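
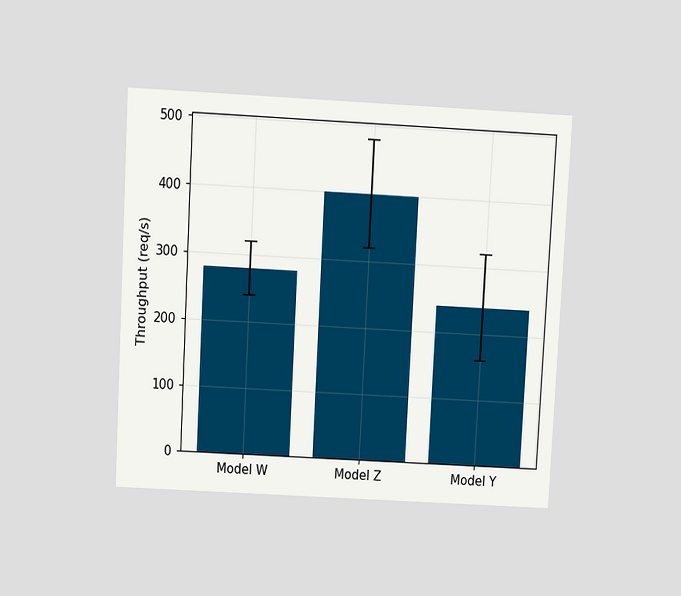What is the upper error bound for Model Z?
The chart is tilted about 3° clockwise and viewed slightly from above. The Model Z bar's upper whisker reaches 480req/s.

480req/s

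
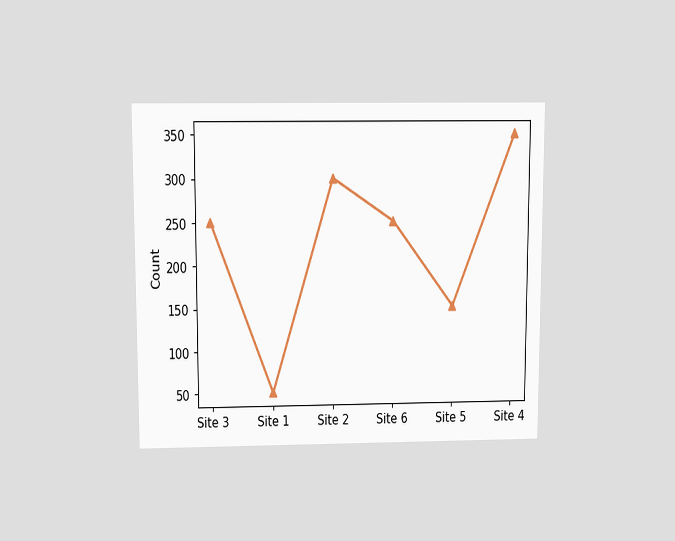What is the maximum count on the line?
350

The chart is viewed slightly from above. The highest point is at Site 4, and reading across to the y-axis gives 350.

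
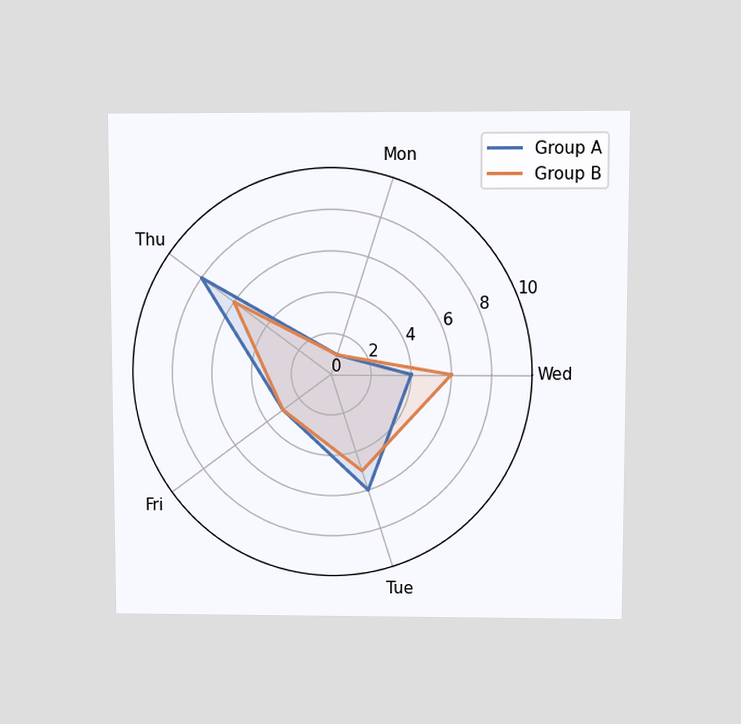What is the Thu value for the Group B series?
6

The chart is viewed at a slight angle. On the Thu axis, Group B reaches 6.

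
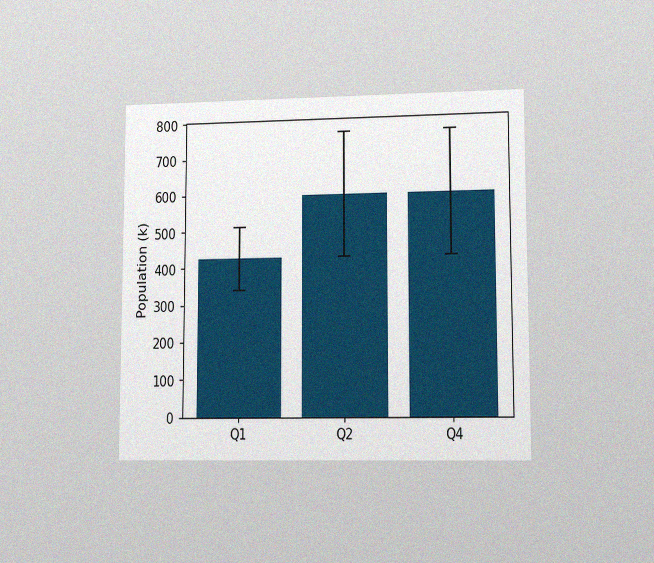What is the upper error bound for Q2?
765k

The chart is viewed at a slight angle, with some photo noise. The Q2 bar's upper whisker reaches 765k.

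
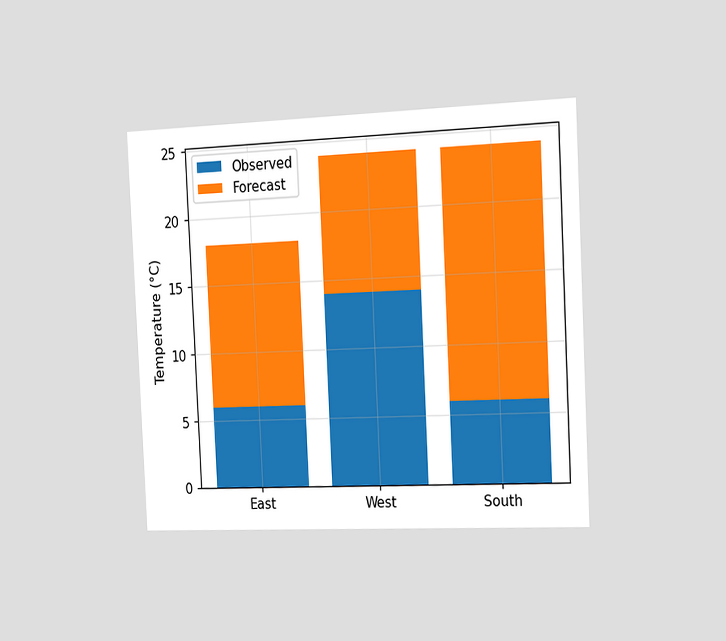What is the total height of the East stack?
18°C

The chart is tilted about 3° counter-clockwise and viewed slightly from the right. The East stack's top reaches 18°C on the y-axis.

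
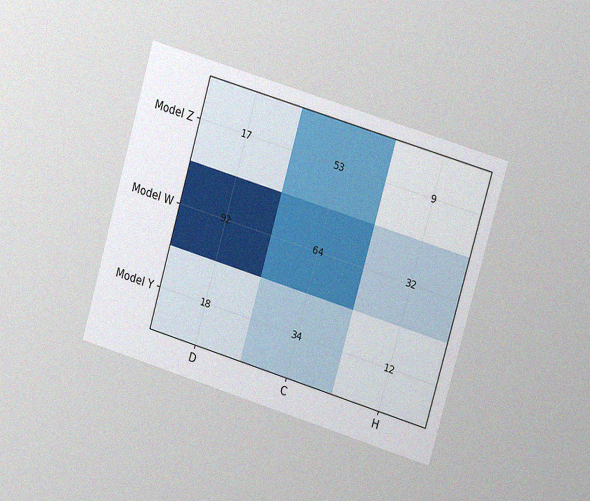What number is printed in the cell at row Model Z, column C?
53

The chart is tilted about 16° clockwise and viewed slightly from the right, with some photo noise. The (Model Z, C) cell reads 53.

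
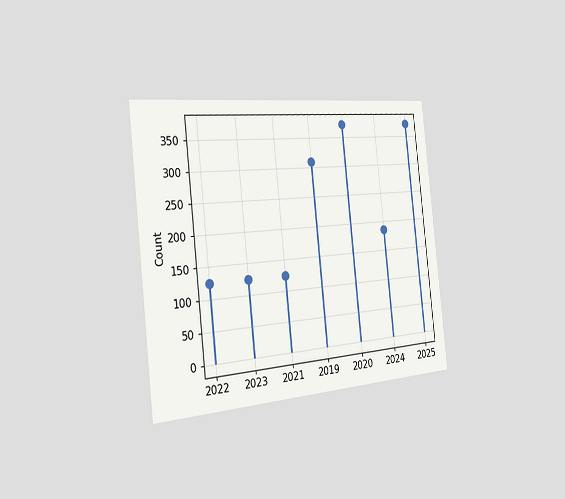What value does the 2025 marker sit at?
The chart is tilted about 6° counter-clockwise and viewed slightly from the left. The 2025 marker sits at 372.

372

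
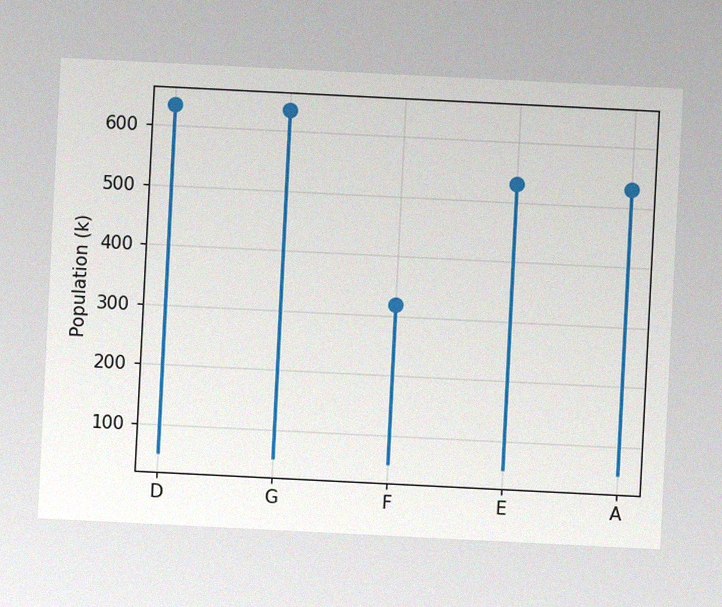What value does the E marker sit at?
The chart is tilted about 3° clockwise, with some photo noise. The E marker sits at 530k.

530k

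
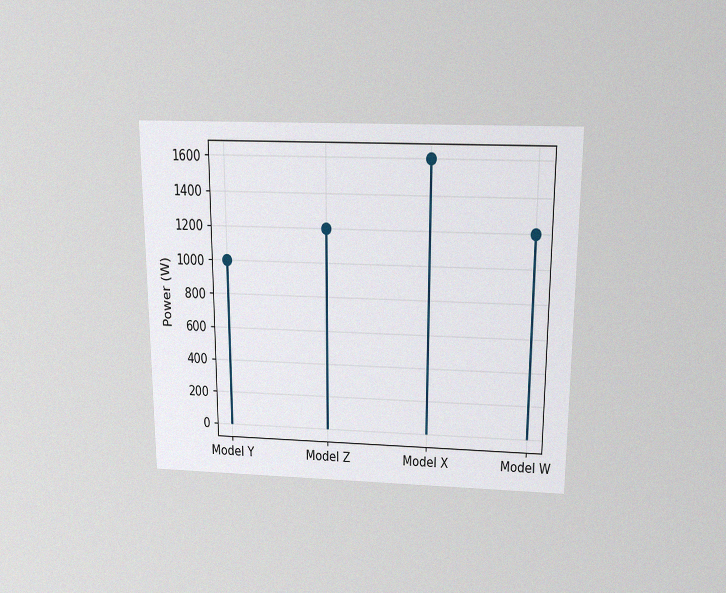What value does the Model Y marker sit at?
1000W

The chart is viewed slightly from above, with some photo noise. The Model Y marker sits at 1000W.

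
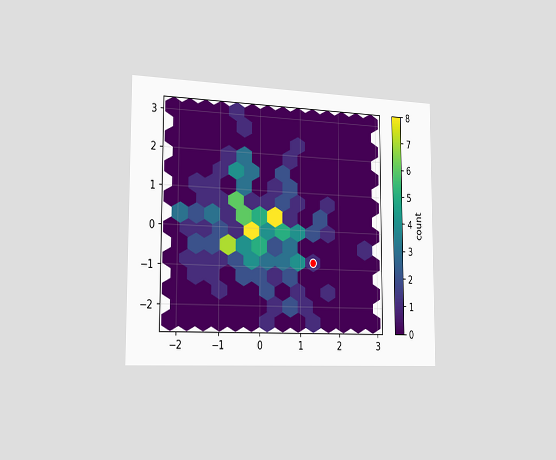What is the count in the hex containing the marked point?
1

The chart is viewed slightly from the left. The marked hex reads 1 on the colorbar.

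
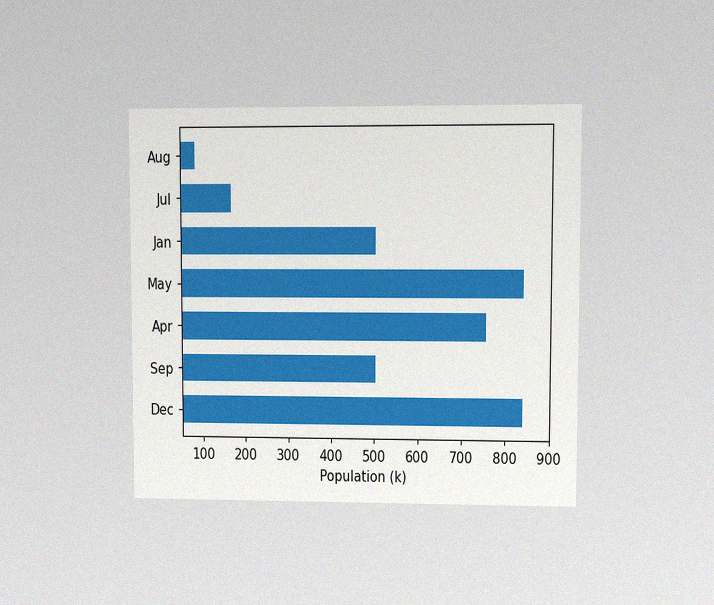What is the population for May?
The chart is viewed at a slight angle, with some photo noise. Reading along the chart's x-axis, the May bar reaches 840k.

840k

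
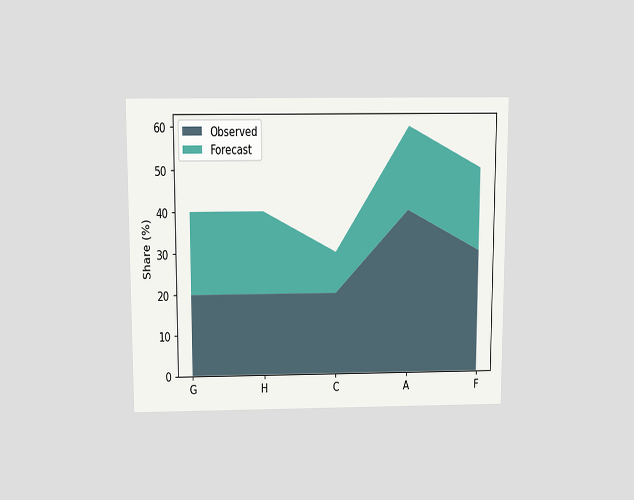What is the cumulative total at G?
The chart is viewed slightly from above. The stacked total at G reaches 40%.

40%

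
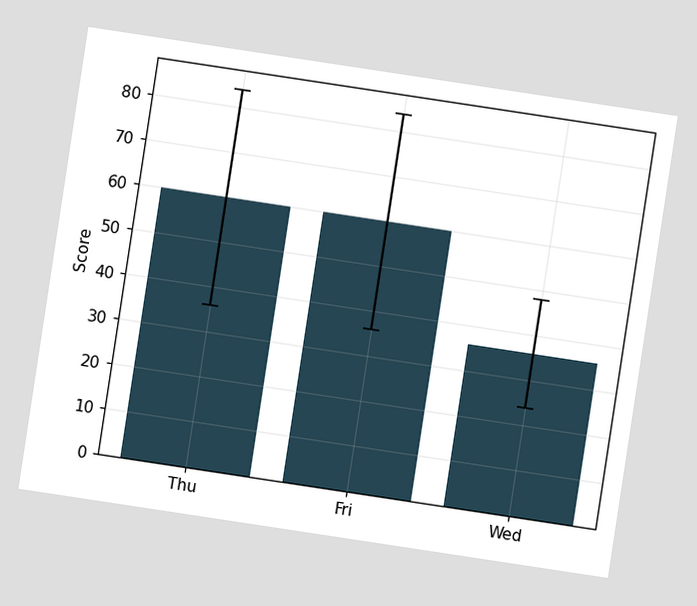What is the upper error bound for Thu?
84

The chart is tilted about 9° clockwise. The Thu bar's upper whisker reaches 84.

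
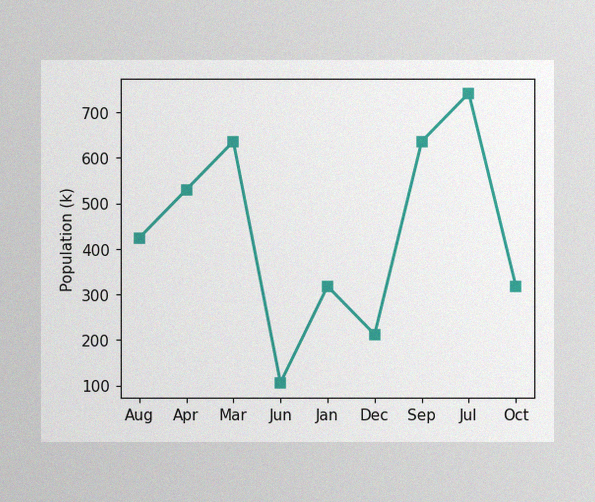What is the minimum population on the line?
106k

The image has some photo noise and uneven lighting. The lowest point is at Jun, and reading across to the y-axis gives 106k.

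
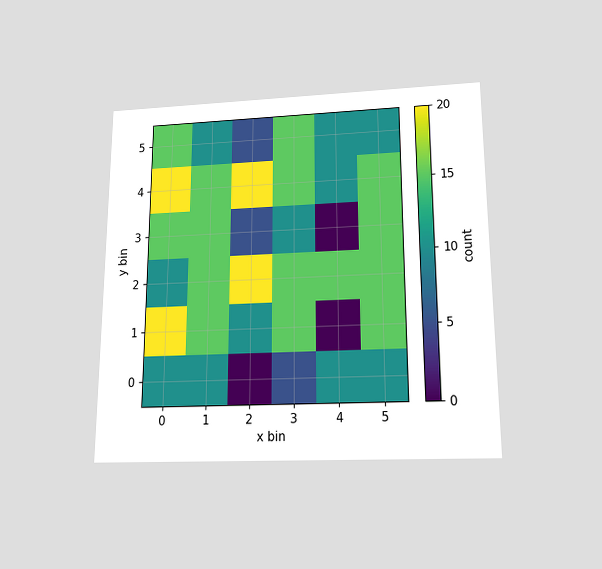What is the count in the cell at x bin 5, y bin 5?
The chart is viewed slightly from below. Matching the cell (5, 5) against the colorbar gives 10.

10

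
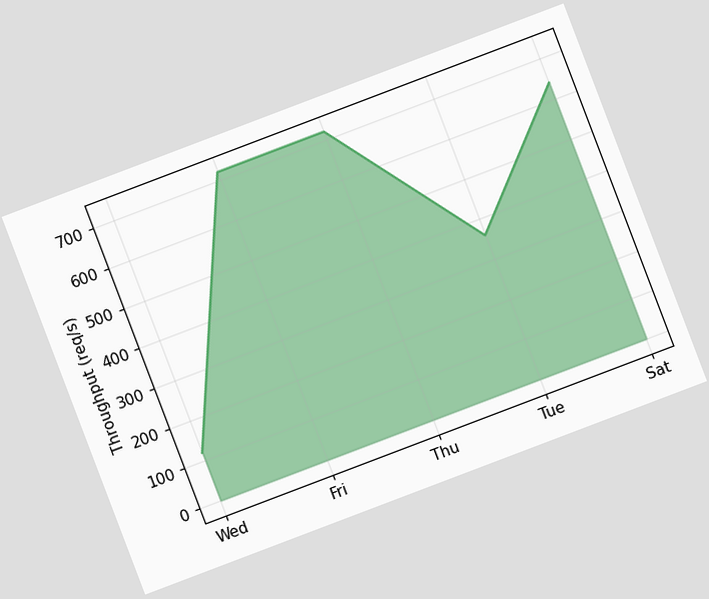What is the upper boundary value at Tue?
The chart is tilted about 21° counter-clockwise. At Tue the upper boundary is at 360req/s.

360req/s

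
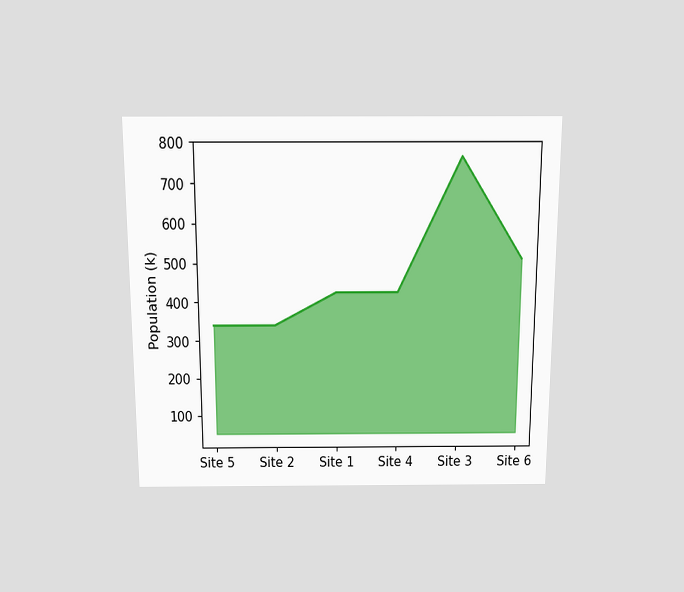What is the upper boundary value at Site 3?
765k

The chart is viewed slightly from above. At Site 3 the upper boundary is at 765k.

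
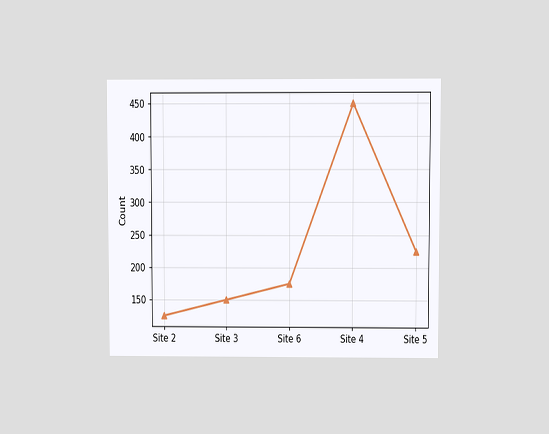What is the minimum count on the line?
125

The chart is viewed at a slight angle. The lowest point is at Site 2, and reading across to the y-axis gives 125.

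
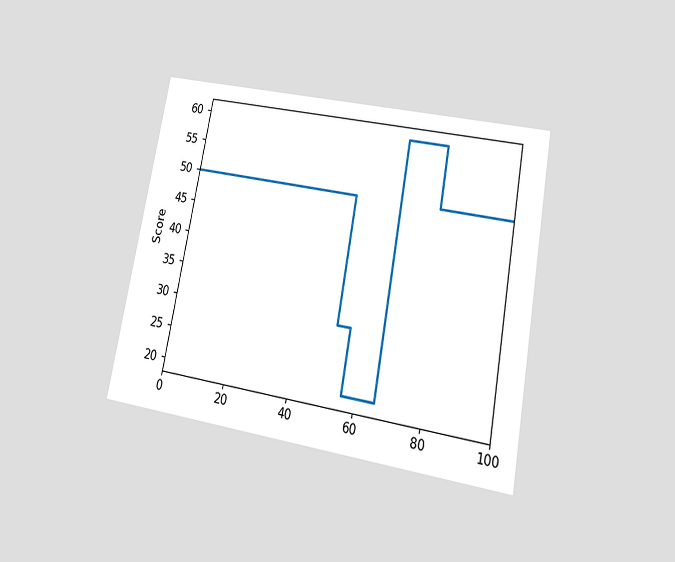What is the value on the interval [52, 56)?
30

The chart is tilted about 10° clockwise and viewed at a slight angle. On [52, 56) the step sits at 30.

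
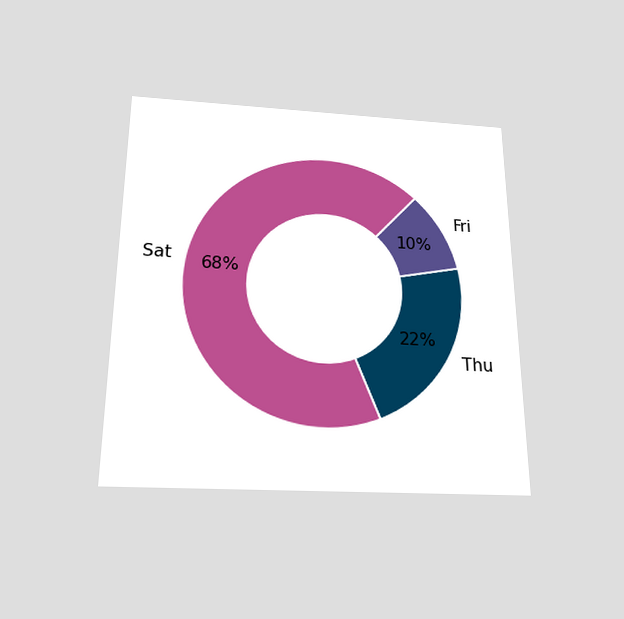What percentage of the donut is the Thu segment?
22%

The chart is viewed slightly from below. The Thu segment takes up 22% of the ring.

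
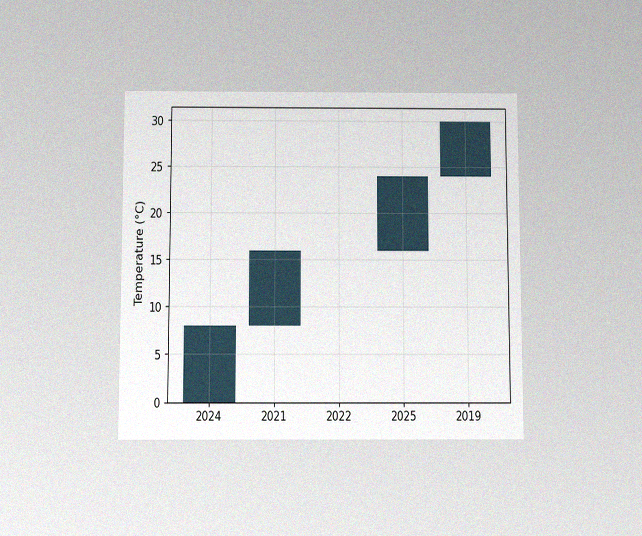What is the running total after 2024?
The chart is viewed slightly from below, with some photo noise. After 2024 the running total reaches 8°C.

8°C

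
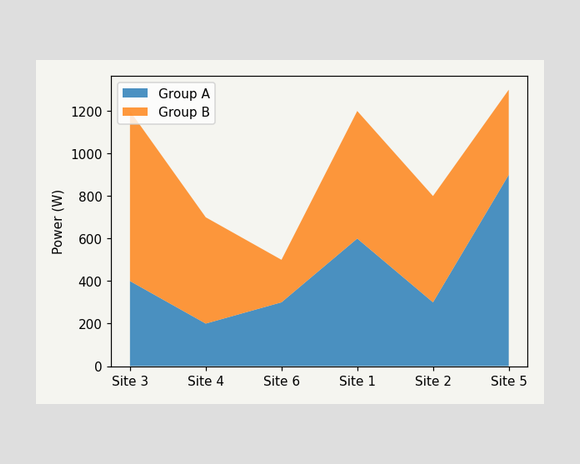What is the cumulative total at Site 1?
1200W

The stacked total at Site 1 reaches 1200W.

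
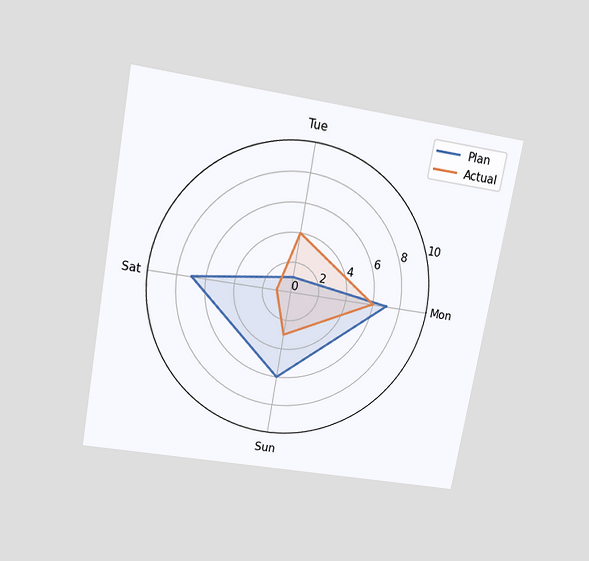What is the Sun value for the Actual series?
3

The chart is tilted about 10° clockwise and viewed slightly from above. On the Sun axis, Actual reaches 3.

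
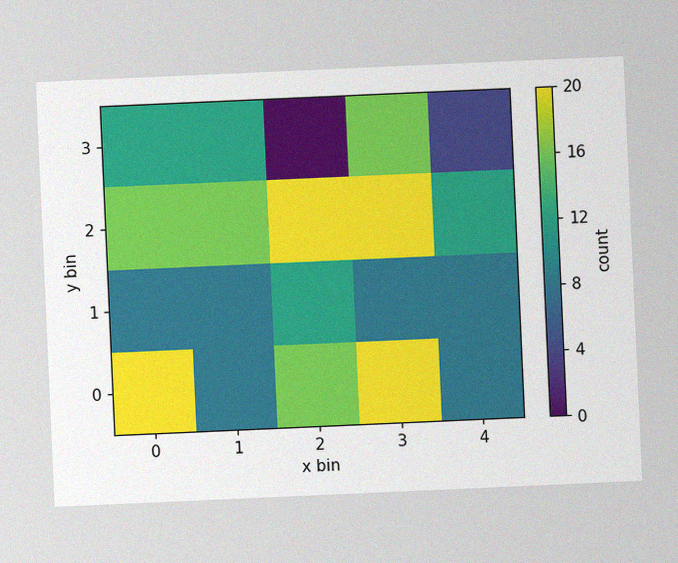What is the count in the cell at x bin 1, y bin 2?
16

The chart is tilted about 3° counter-clockwise, with some photo noise. Matching the cell (1, 2) against the colorbar gives 16.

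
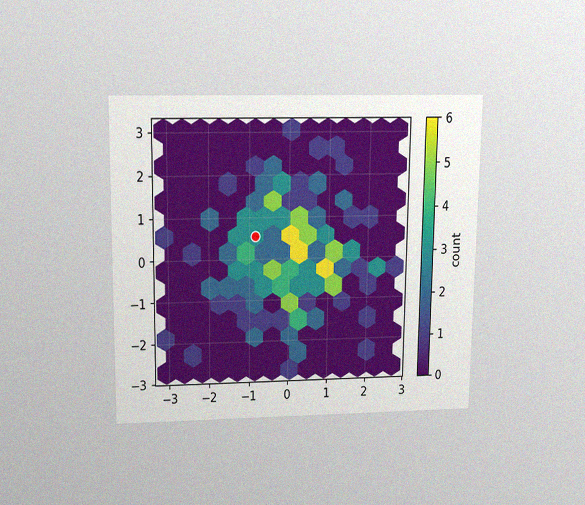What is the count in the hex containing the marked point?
The chart is viewed slightly from above, with some photo noise. The marked hex reads 3 on the colorbar.

3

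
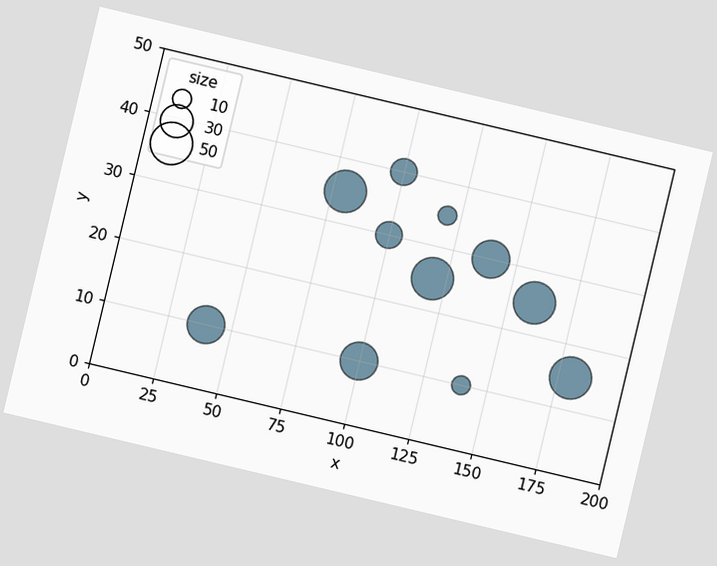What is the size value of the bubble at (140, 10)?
10

The chart is tilted about 13° clockwise. Matching the bubble at (140, 10) against the size legend gives 10.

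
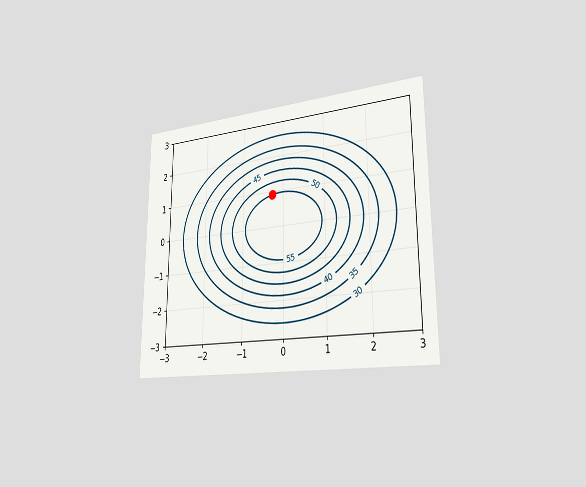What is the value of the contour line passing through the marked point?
55

The chart is viewed slightly from the right. The marked point sits on the contour labelled 55.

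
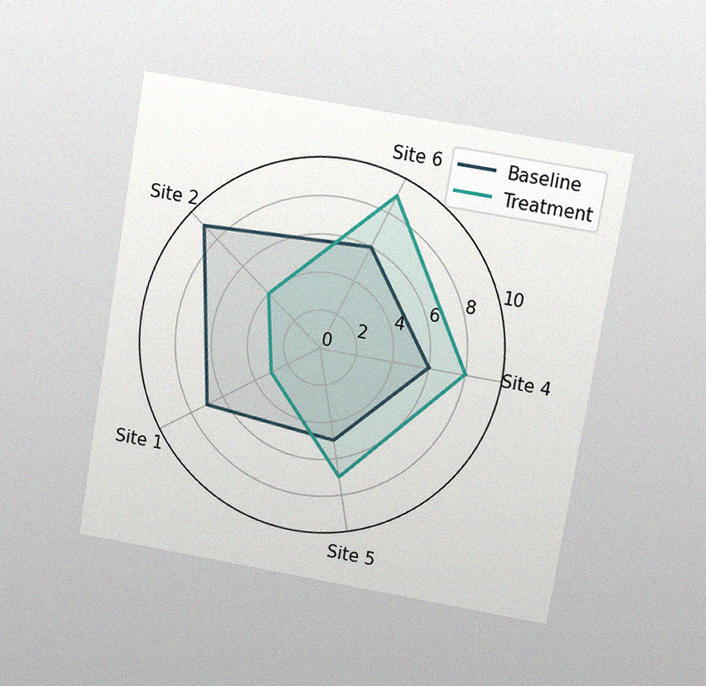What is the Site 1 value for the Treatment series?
The chart is tilted about 10° clockwise and viewed at a slight angle, with some photo noise. On the Site 1 axis, Treatment reaches 3.

3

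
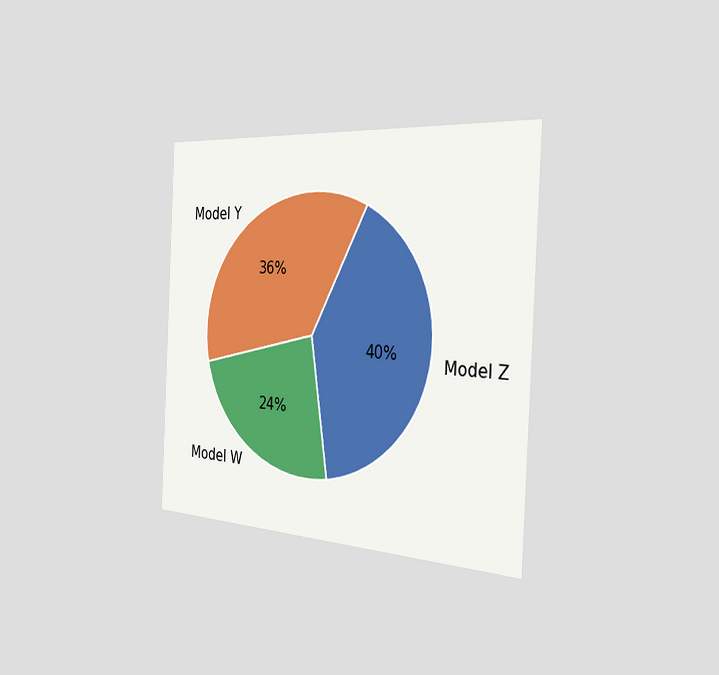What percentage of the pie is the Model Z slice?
40%

The chart is tilted about 3° clockwise and viewed slightly from the right. The Model Z slice takes up 40% of the pie.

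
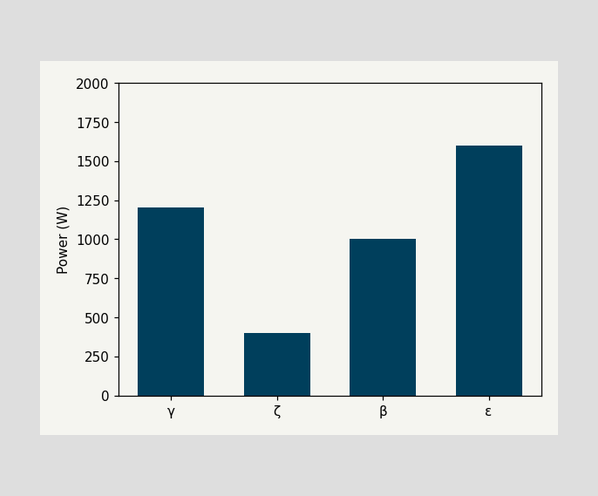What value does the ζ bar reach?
Reading along the chart's y-axis, the ζ bar reaches 400W.

400W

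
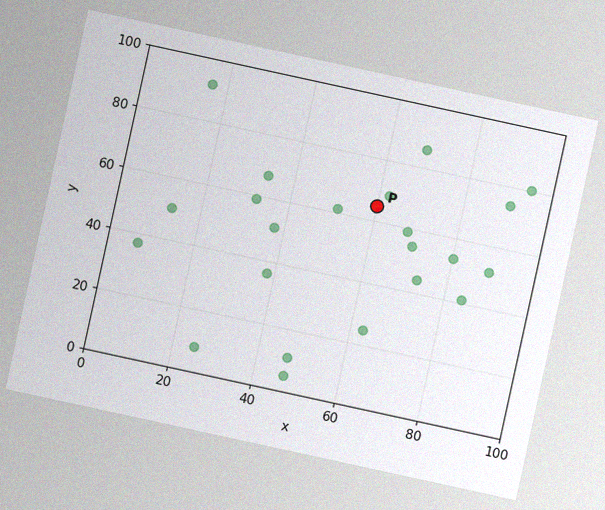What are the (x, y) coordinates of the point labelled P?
(60, 65)

The chart is tilted about 12° clockwise, with some photo noise. Following the gridlines from P to each axis, P sits at (60, 65).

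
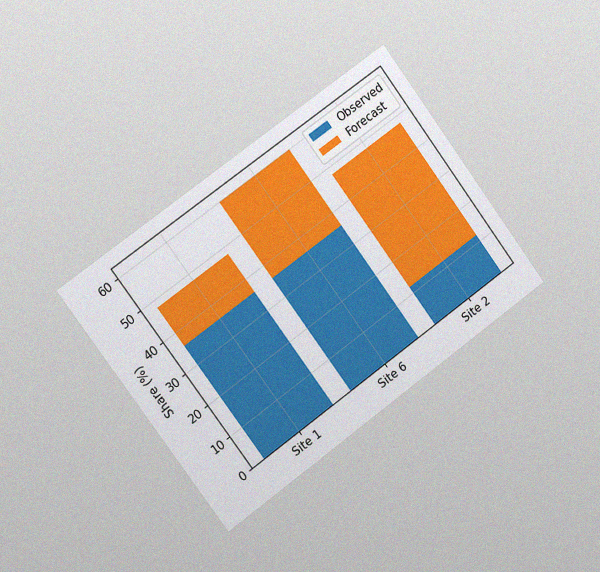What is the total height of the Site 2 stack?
48%

The chart is tilted about 36° counter-clockwise and viewed slightly from the left, with some photo noise. The Site 2 stack's top reaches 48% on the y-axis.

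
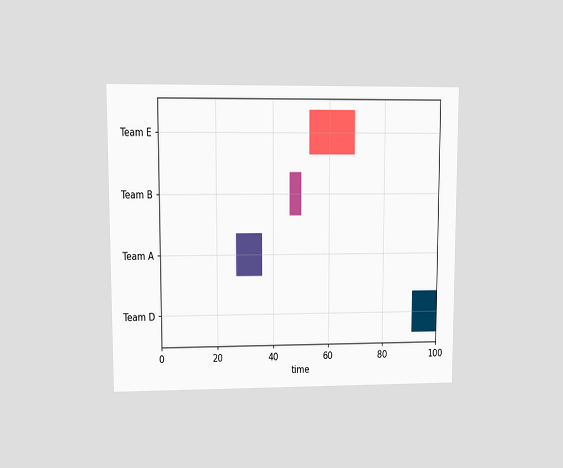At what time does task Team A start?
The chart is viewed at a slight angle. The Team A bar begins at t=27.

27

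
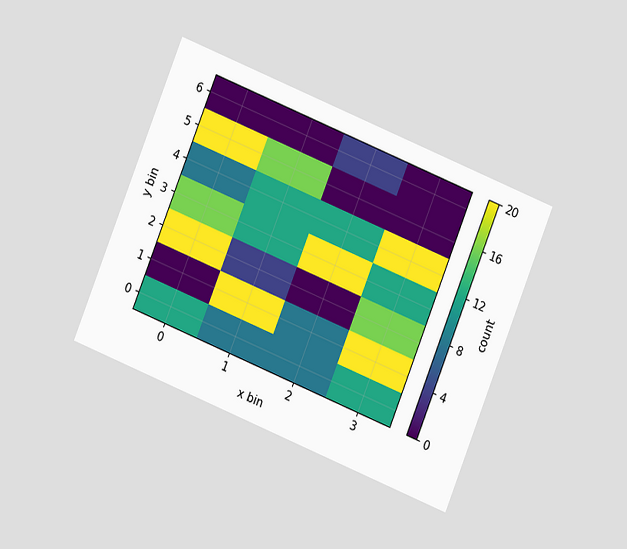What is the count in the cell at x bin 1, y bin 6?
0

The chart is tilted about 22° clockwise and viewed at a slight angle. Matching the cell (1, 6) against the colorbar gives 0.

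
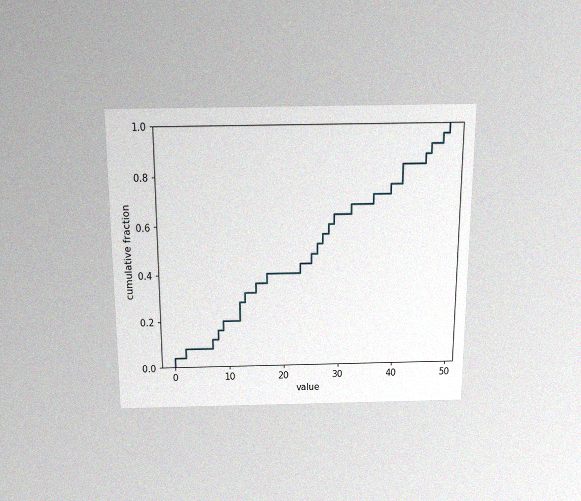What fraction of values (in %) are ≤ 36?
72%

The chart is viewed slightly from above, with some photo noise. At x=36 the ECDF step is at 72%.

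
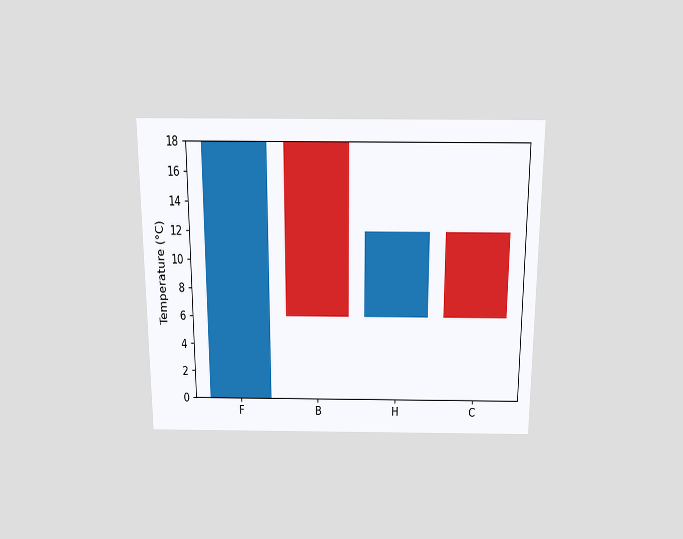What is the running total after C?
The chart is viewed slightly from above. After C the running total reaches 6°C.

6°C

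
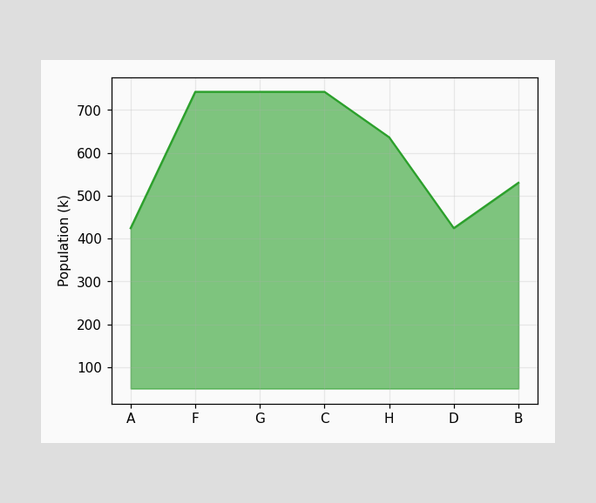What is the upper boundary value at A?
At A the upper boundary is at 424k.

424k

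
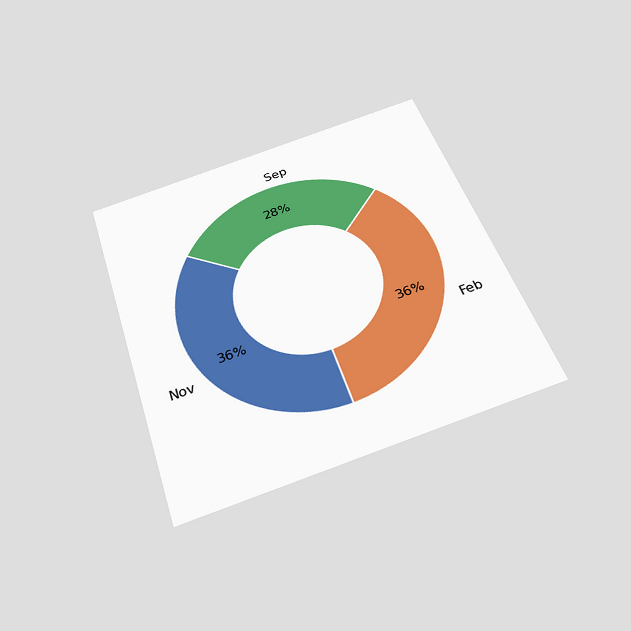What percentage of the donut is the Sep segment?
28%

The chart is tilted about 18° counter-clockwise and viewed slightly from below. The Sep segment takes up 28% of the ring.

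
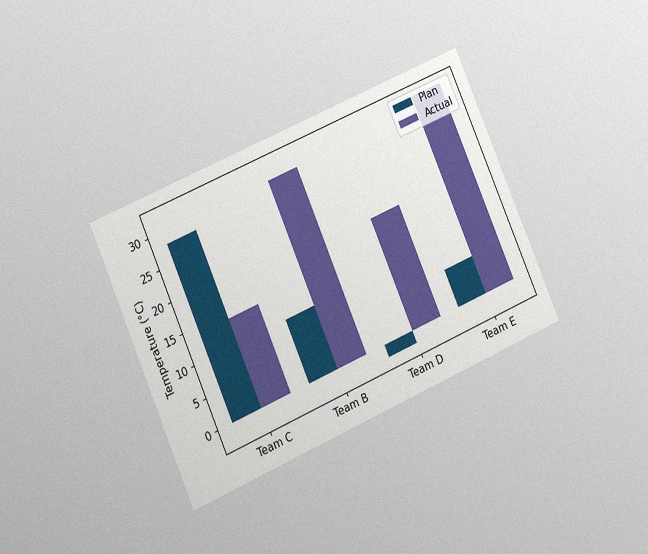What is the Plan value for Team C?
The chart is tilted about 24° counter-clockwise and viewed at a slight angle, with some photo noise. The Plan bar at Team C reaches 28°C on the y-axis.

28°C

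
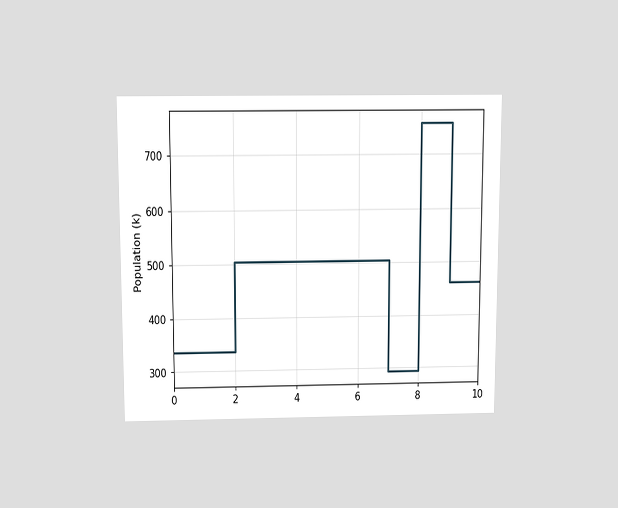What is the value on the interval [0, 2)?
336k

The chart is viewed slightly from above. On [0, 2) the step sits at 336k.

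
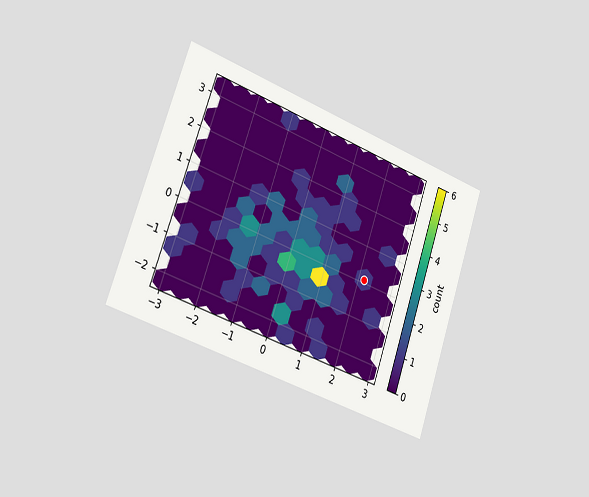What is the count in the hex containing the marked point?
1

The chart is tilted about 19° clockwise and viewed slightly from the left. The marked hex reads 1 on the colorbar.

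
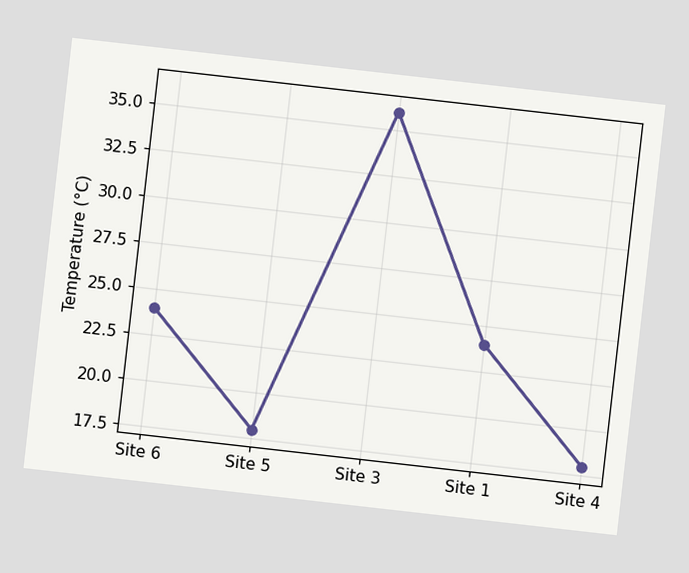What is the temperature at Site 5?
18°C

The chart is tilted about 6° clockwise. At Site 5, the line is at 18°C.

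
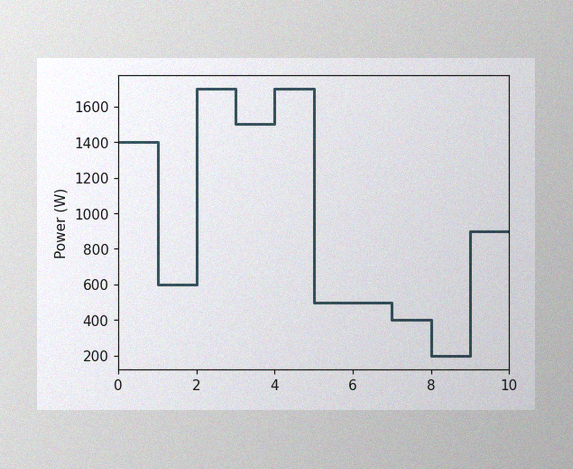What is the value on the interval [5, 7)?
The image has some photo noise and uneven lighting. On [5, 7) the step sits at 500W.

500W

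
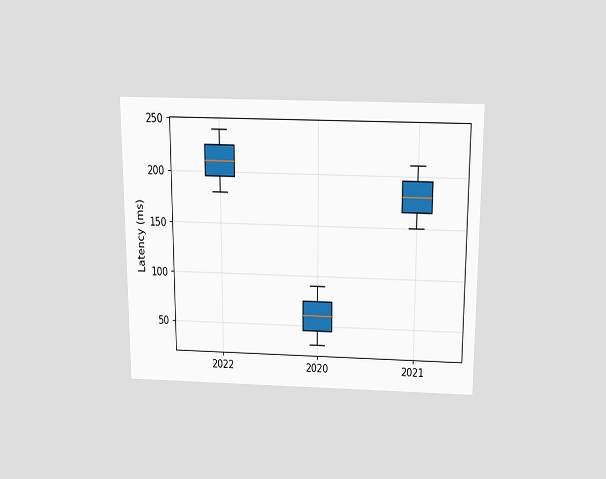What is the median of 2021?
180ms

The chart is viewed slightly from above. The median line in the 2021 box sits at 180ms.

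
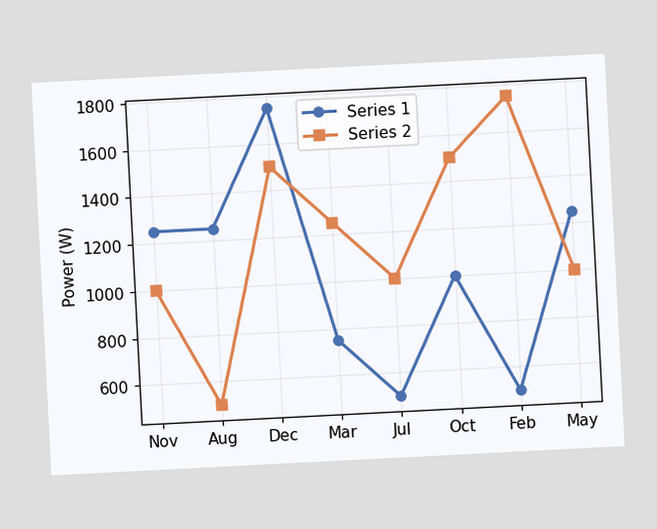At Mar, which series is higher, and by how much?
Series 2, by 500W

The chart is tilted about 3° counter-clockwise. At Mar, Series 2 sits above the other line by 500W.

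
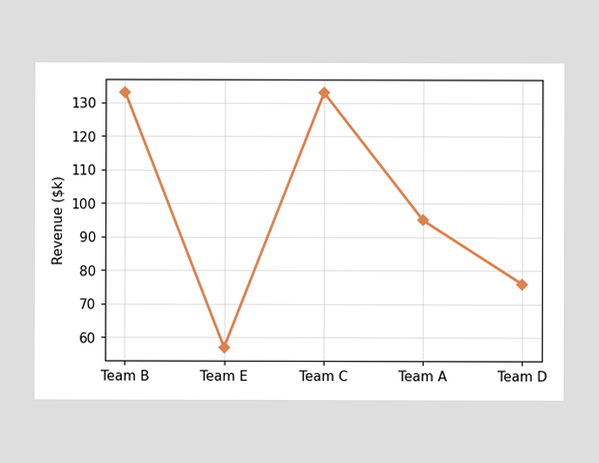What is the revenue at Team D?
At Team D, the line is at $76k.

$76k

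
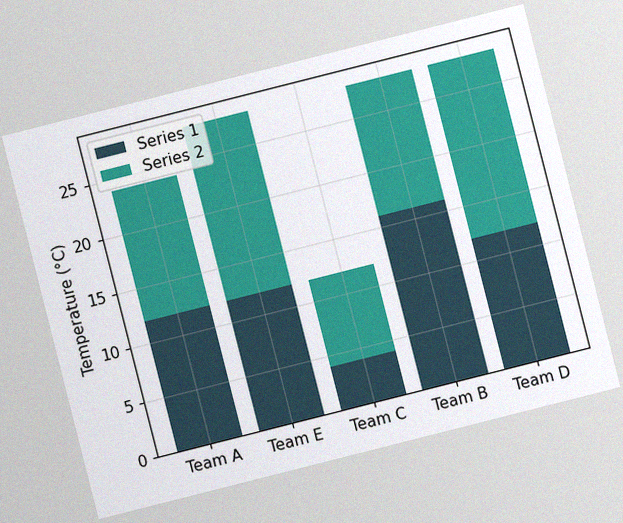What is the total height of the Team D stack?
28°C

The chart is tilted about 14° counter-clockwise, with some photo noise. The Team D stack's top reaches 28°C on the y-axis.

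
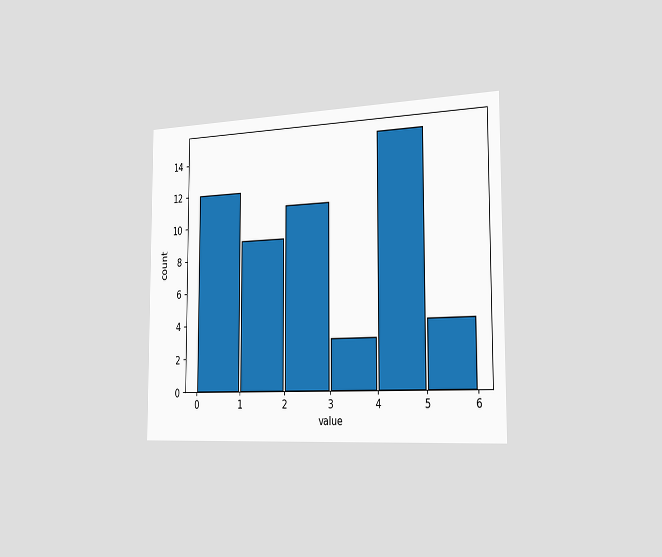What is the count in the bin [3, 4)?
The chart is viewed slightly from the right. The [3, 4) bin has height 3.

3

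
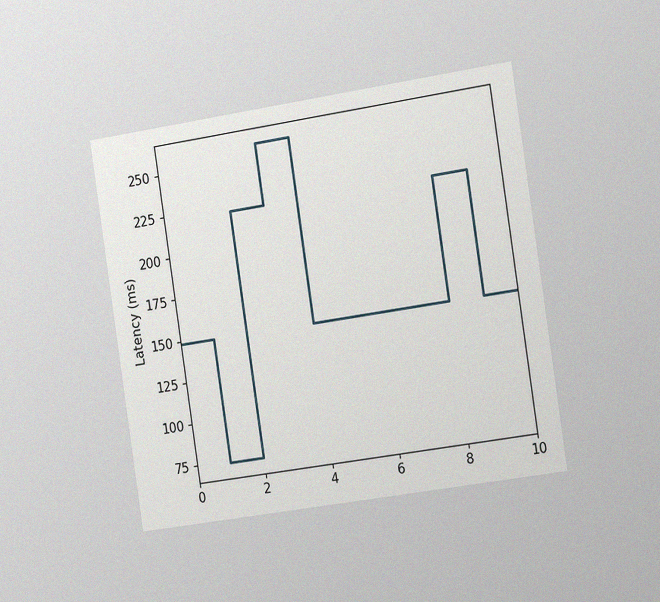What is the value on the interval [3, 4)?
259ms

The chart is tilted about 9° counter-clockwise and viewed slightly from the right, with some photo noise. On [3, 4) the step sits at 259ms.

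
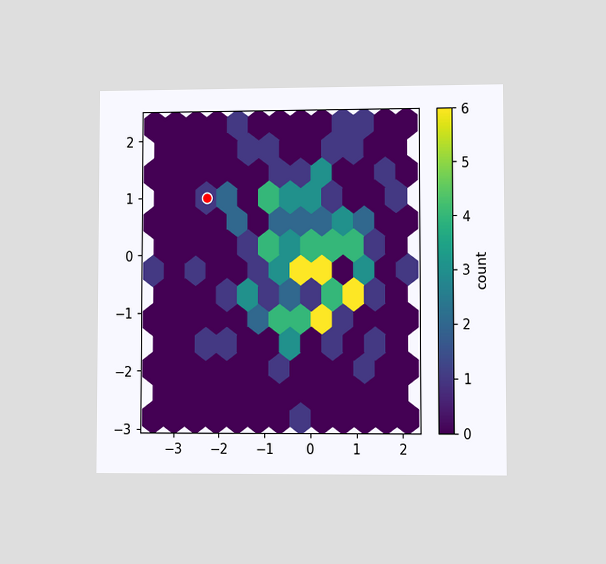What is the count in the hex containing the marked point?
1

The chart is viewed at a slight angle. The marked hex reads 1 on the colorbar.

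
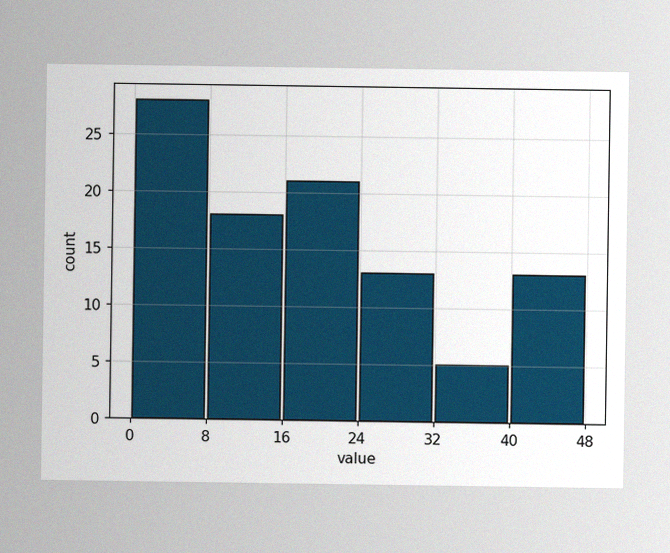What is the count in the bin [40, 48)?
The image has some photo noise and uneven lighting. The [40, 48) bin has height 13.

13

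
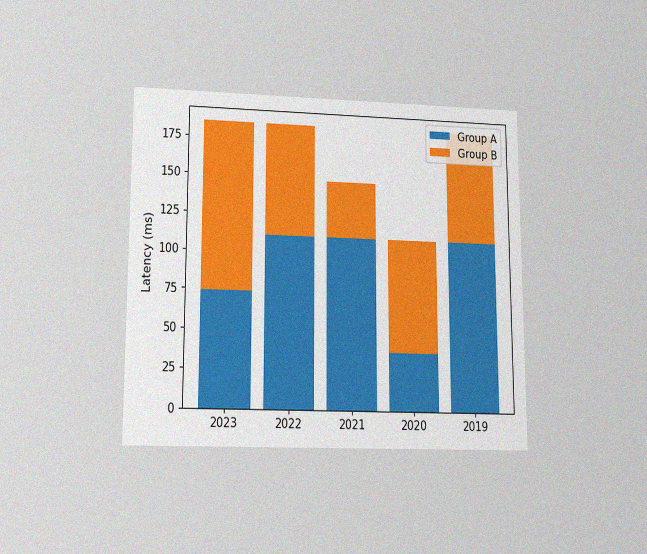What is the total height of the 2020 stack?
111ms

The chart is viewed at a slight angle, with some photo noise. The 2020 stack's top reaches 111ms on the y-axis.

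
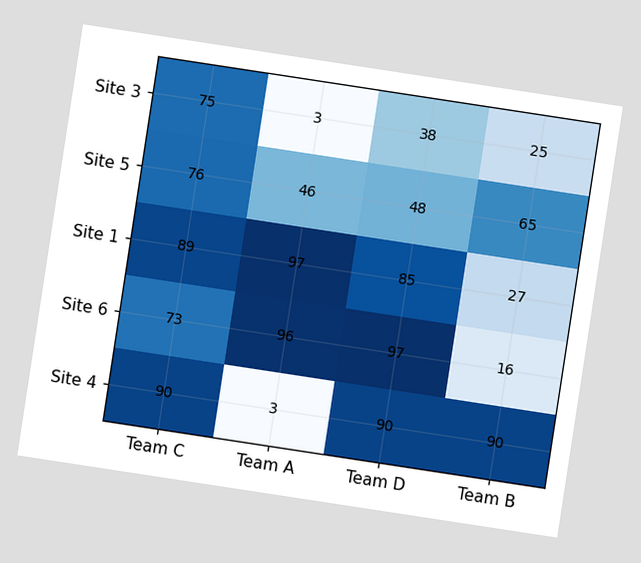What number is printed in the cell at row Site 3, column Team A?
3

The chart is tilted about 9° clockwise. The (Site 3, Team A) cell reads 3.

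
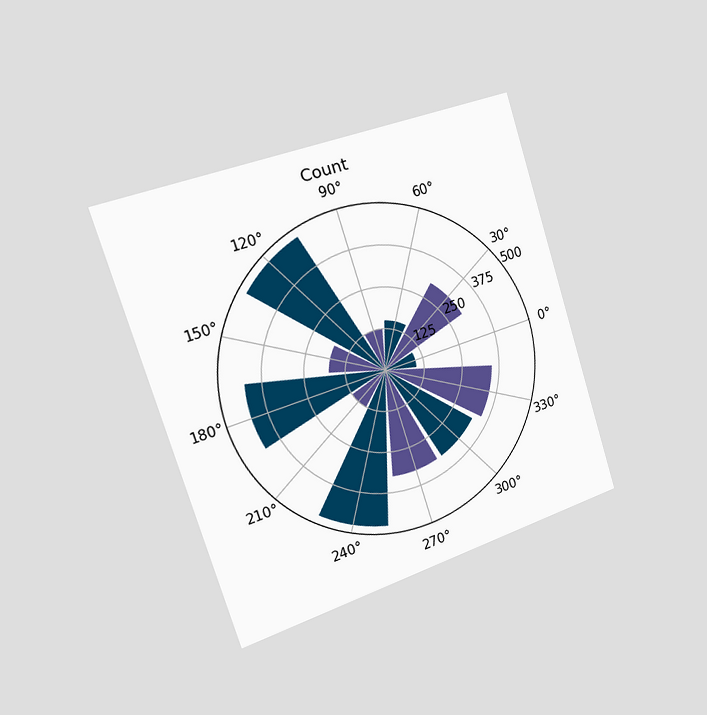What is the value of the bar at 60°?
The chart is tilted about 18° counter-clockwise and viewed slightly from the left. The bar at 60° reaches 150 on the radial axis.

150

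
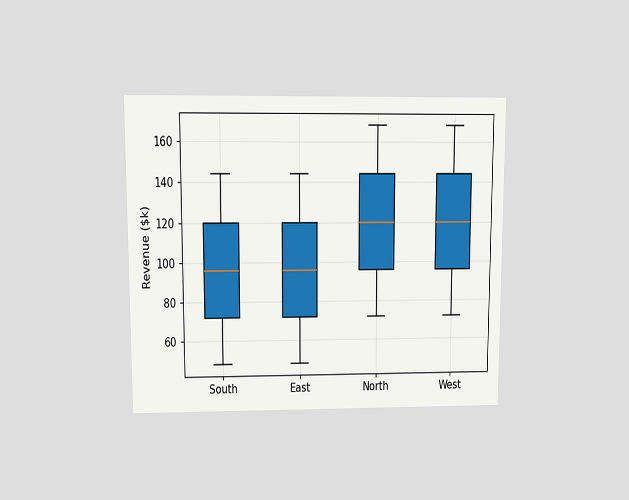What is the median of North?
$120k

The chart is viewed at a slight angle. The median line in the North box sits at $120k.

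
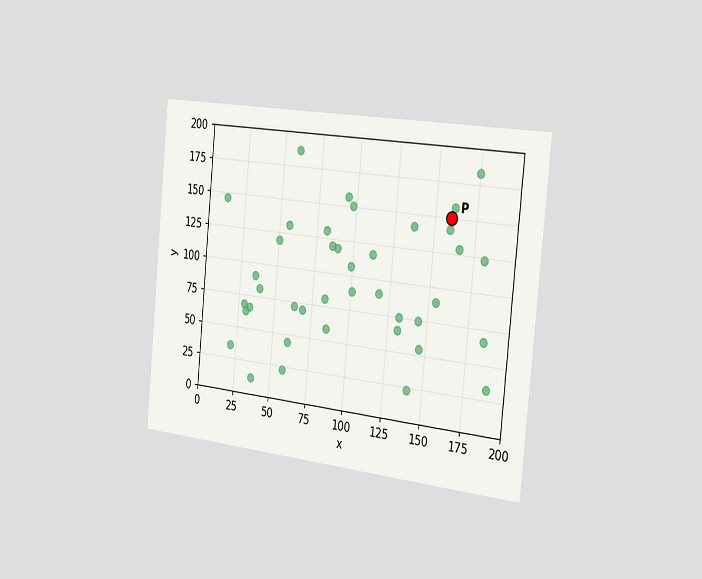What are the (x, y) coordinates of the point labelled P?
(160, 150)

The chart is tilted about 6° clockwise and viewed slightly from the right. Following the gridlines from P to each axis, P sits at (160, 150).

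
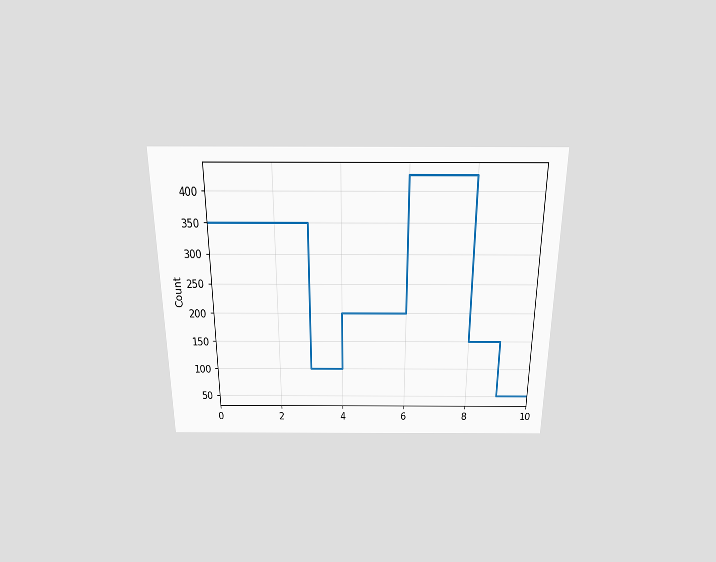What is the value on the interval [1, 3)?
The chart is viewed slightly from above. On [1, 3) the step sits at 350.

350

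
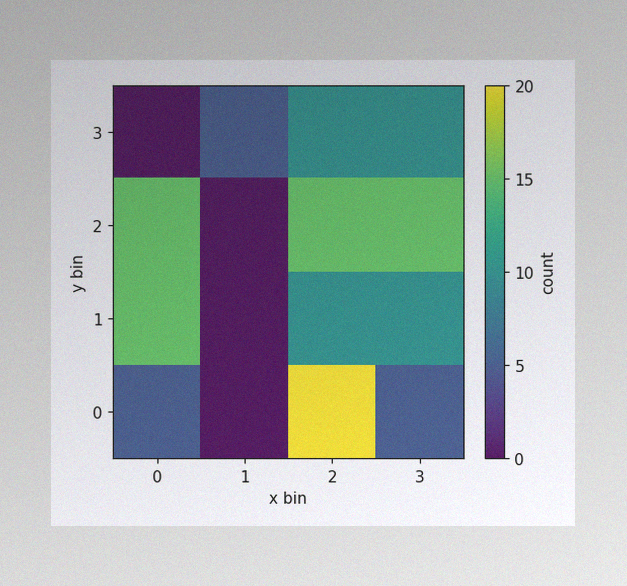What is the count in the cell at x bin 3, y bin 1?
10

The image has some photo noise and uneven lighting. Matching the cell (3, 1) against the colorbar gives 10.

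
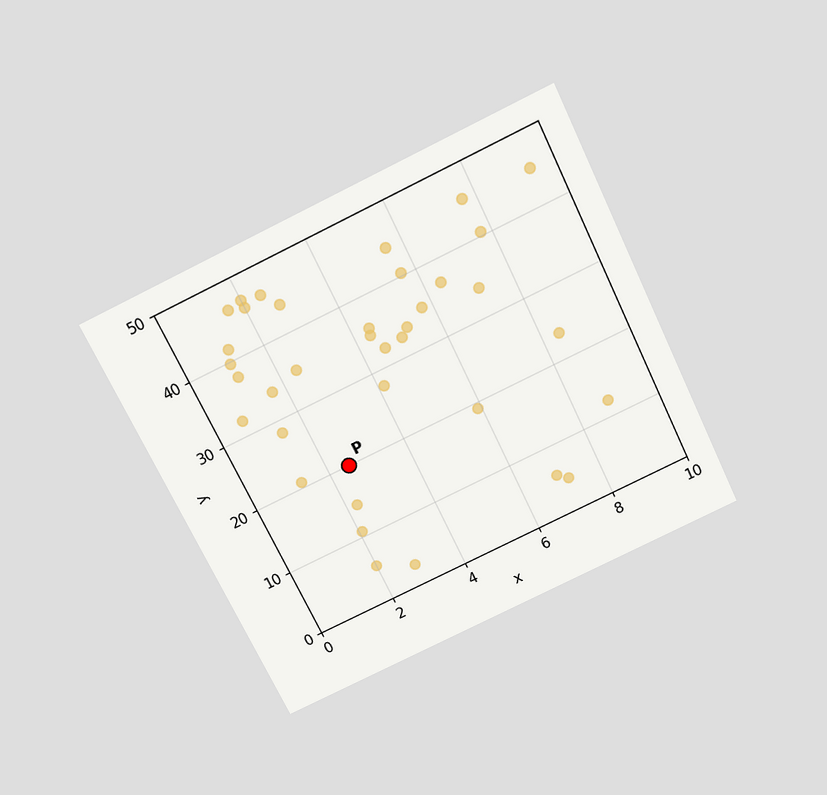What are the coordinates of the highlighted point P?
The chart is tilted about 26° counter-clockwise and viewed slightly from above. Following the gridlines from P to each axis, P sits at (2.5, 20).

(2.5, 20)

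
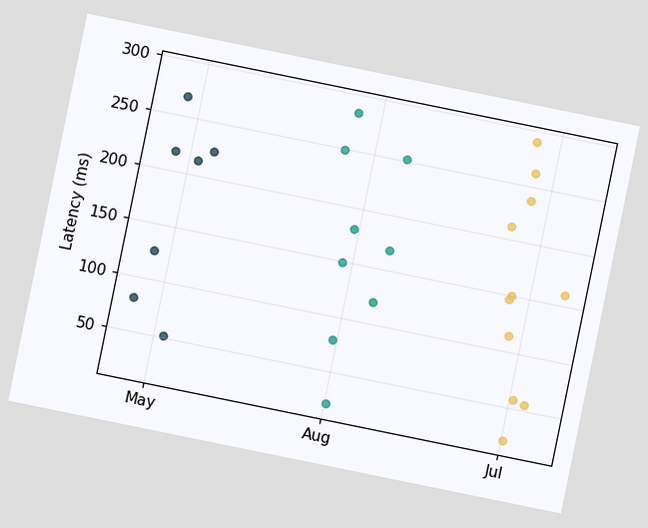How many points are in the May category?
The chart is tilted about 12° clockwise. Counting the markers in the May column gives 7.

7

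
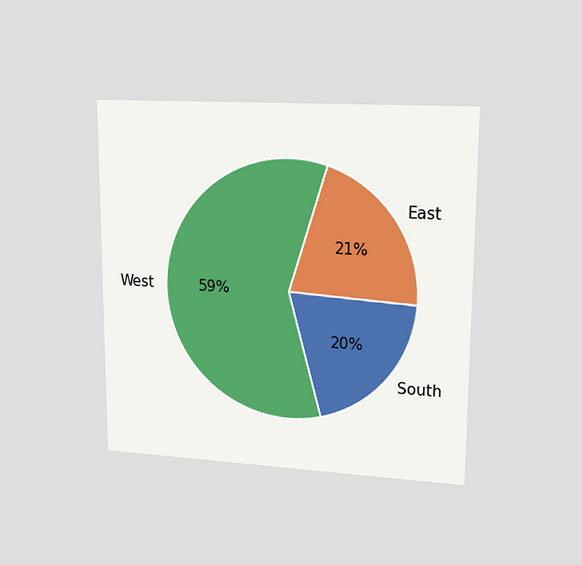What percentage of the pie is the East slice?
The chart is viewed at a slight angle. The East slice takes up 21% of the pie.

21%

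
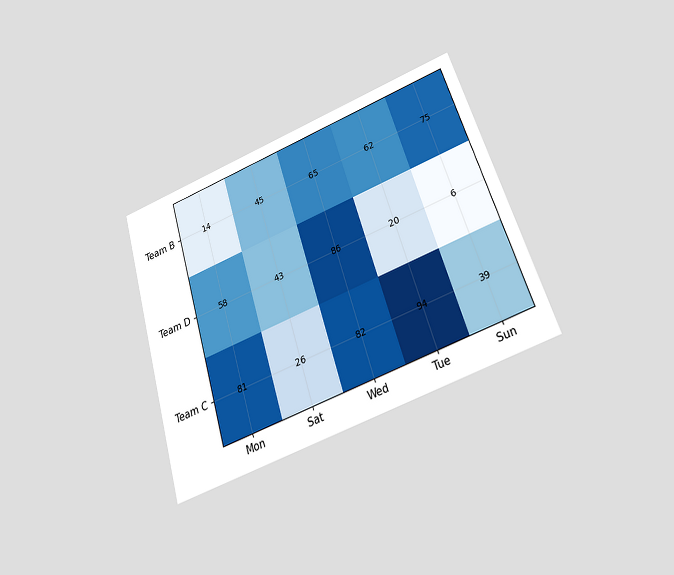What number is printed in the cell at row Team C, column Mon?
81

The chart is tilted about 18° counter-clockwise and viewed slightly from below. The (Team C, Mon) cell reads 81.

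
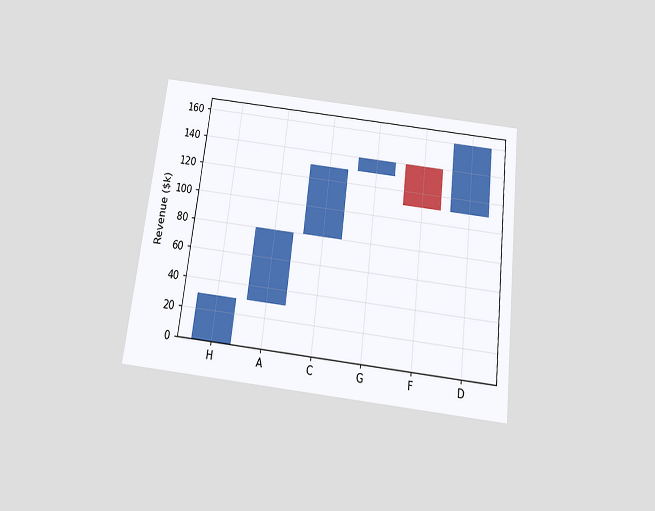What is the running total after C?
$130k

The chart is tilted about 7° clockwise and viewed slightly from below. After C the running total reaches $130k.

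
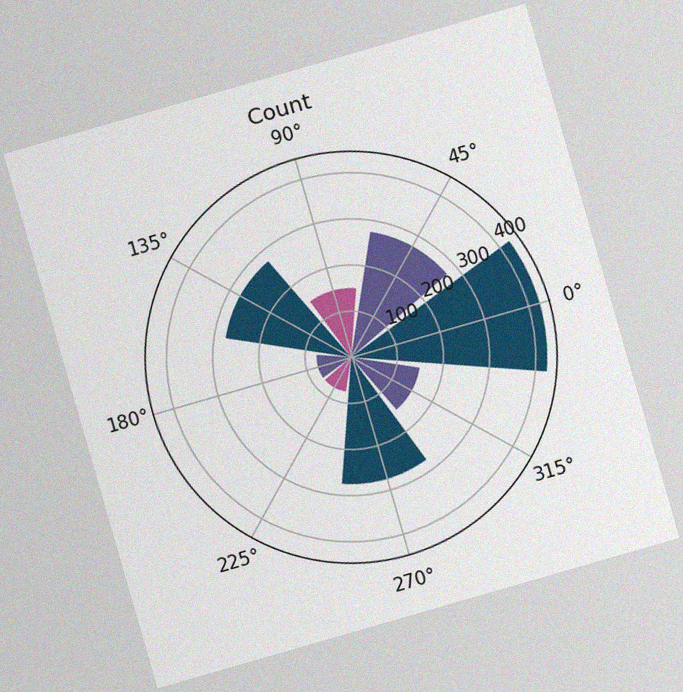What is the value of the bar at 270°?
The chart is tilted about 16° counter-clockwise, with some photo noise. The bar at 270° reaches 275 on the radial axis.

275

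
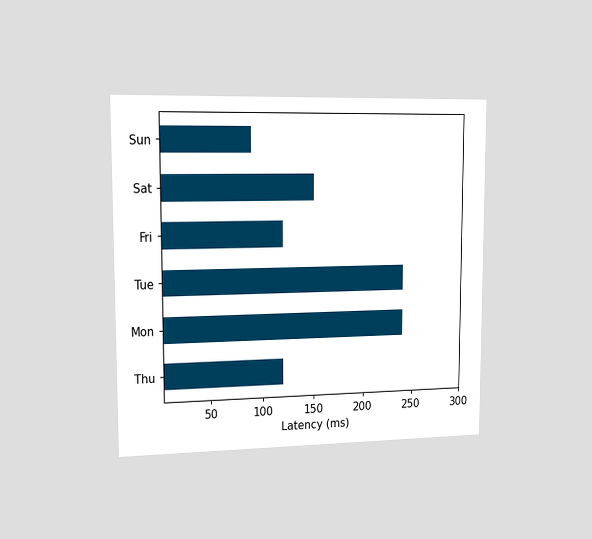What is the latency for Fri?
The chart is viewed slightly from the left. Reading along the chart's x-axis, the Fri bar reaches 120ms.

120ms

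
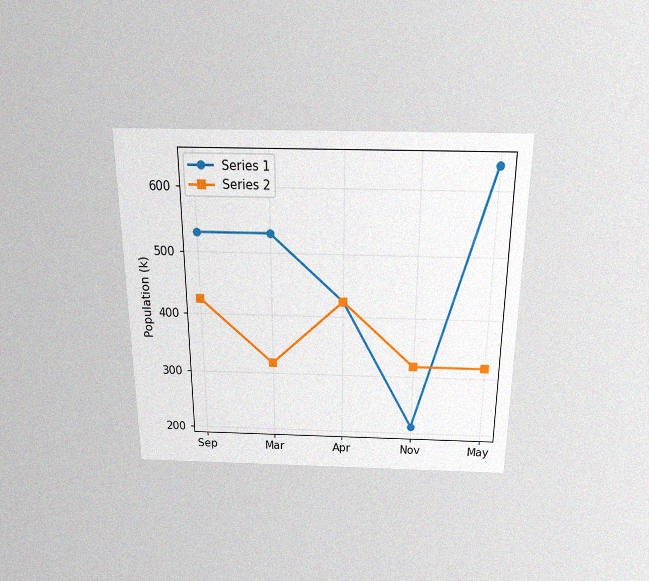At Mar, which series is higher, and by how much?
The chart is viewed slightly from above, with some photo noise. At Mar, Series 1 sits above the other line by 212k.

Series 1, by 212k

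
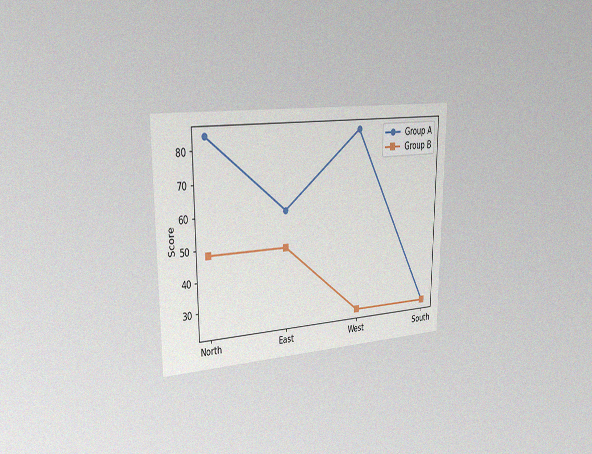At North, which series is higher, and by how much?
The chart is viewed slightly from the left, with some photo noise. At North, Group A sits above the other line by 36.

Group A, by 36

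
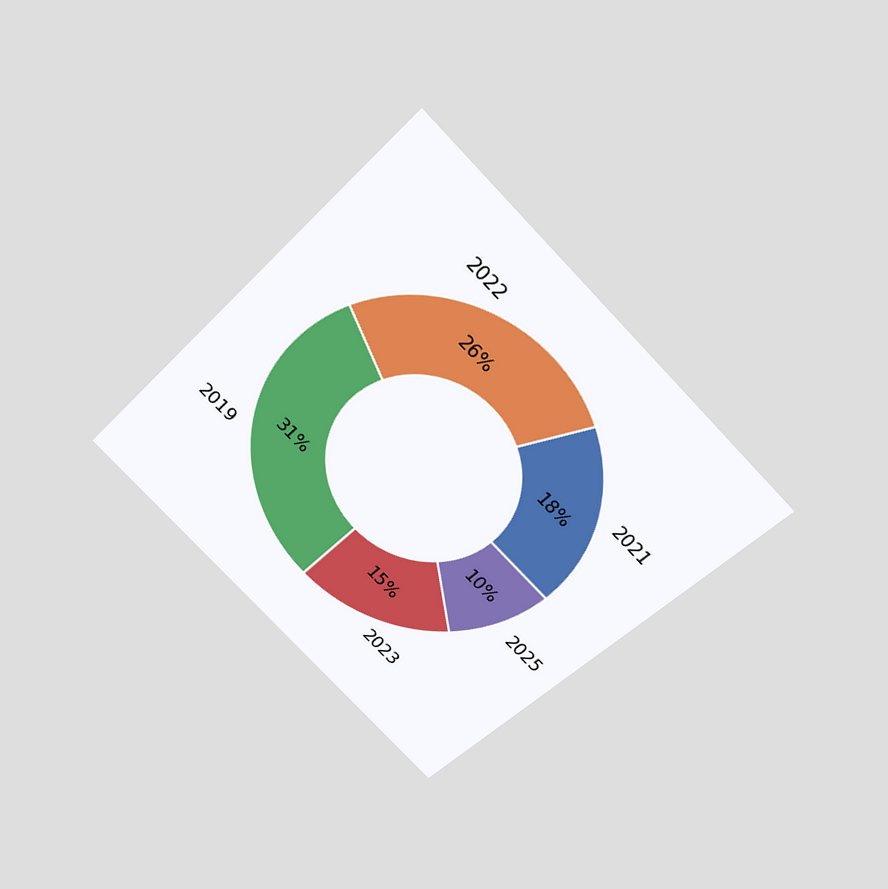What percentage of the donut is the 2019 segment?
The chart is tilted about 45° clockwise and viewed slightly from above. The 2019 segment takes up 31% of the ring.

31%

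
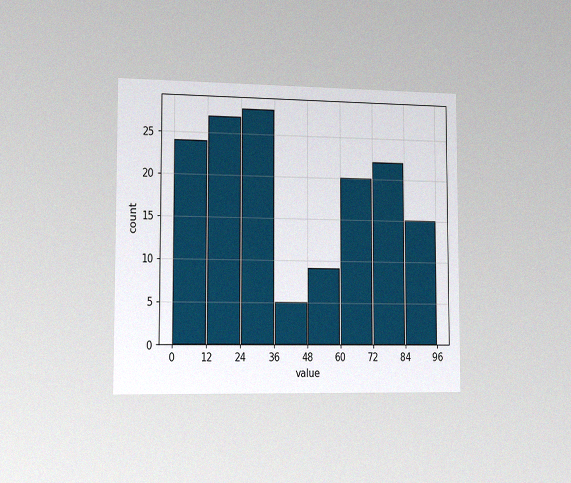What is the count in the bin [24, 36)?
28

The chart is viewed slightly from the left, with some photo noise. The [24, 36) bin has height 28.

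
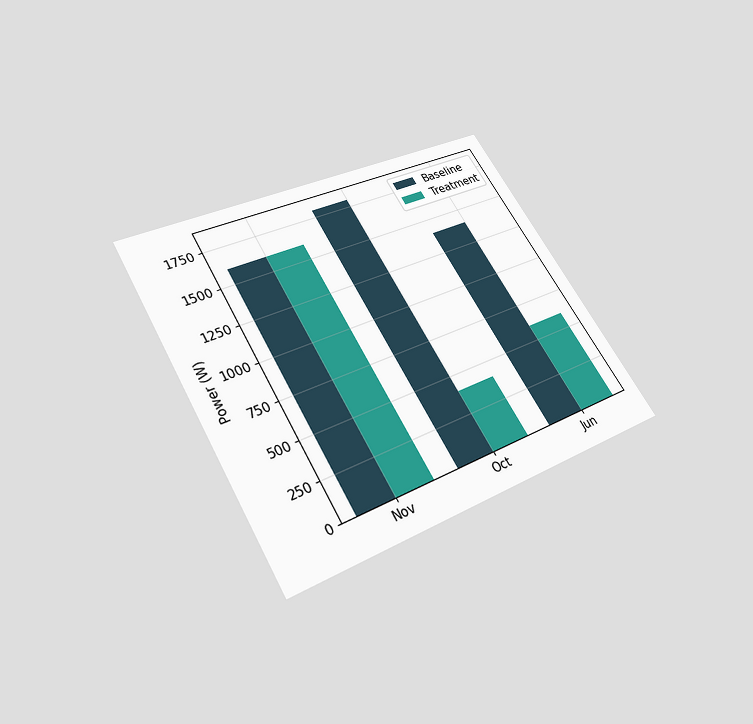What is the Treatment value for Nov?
The chart is tilted about 30° counter-clockwise and viewed slightly from below. The Treatment bar at Nov reaches 1600W on the y-axis.

1600W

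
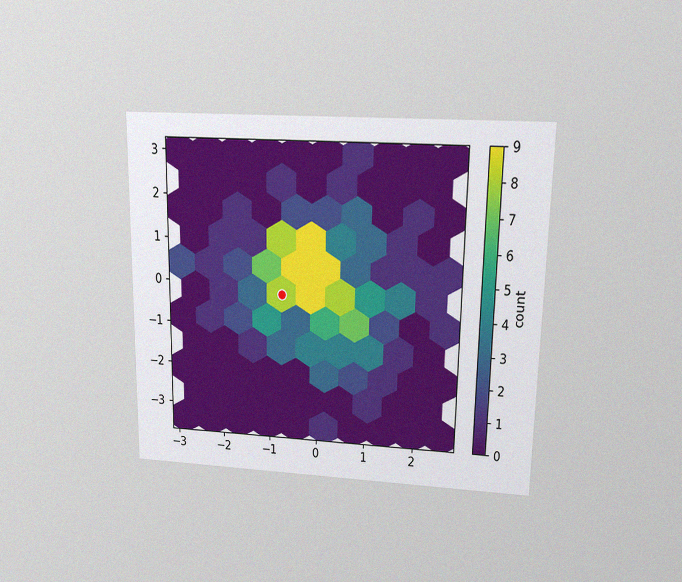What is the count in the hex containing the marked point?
8

The chart is viewed slightly from above, with some photo noise. The marked hex reads 8 on the colorbar.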